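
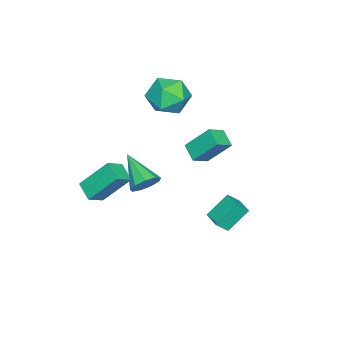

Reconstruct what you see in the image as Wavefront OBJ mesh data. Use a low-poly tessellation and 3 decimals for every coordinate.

v 1.38 -1.264 -0.775
v 1.834 -1.084 -0.116
v 0.38 -2.656 0.295
v 1.375 -0.762 -0.127
v 0.918 -0.675 -0.441
v 0.678 -0.864 -0.911
v 0.766 -1.24 -1.317
v 1.142 -1.627 -1.47
v 1.629 -1.845 -1.298
v 2 -1.791 -0.88
v 2.081 -1.491 -0.414
v -1.326 2.468 -2.806
v -0.873 2.011 -2.163
v -0.612 3.223 -2.774
v -0.158 2.766 -2.131
v -0.502 1.734 -3.909
v -0.048 1.277 -3.266
v 0.213 2.489 -3.877
v 0.666 2.032 -3.234
v -0.046 0.879 1.639
v 0.771 0.473 2.139
v -0.28 1.986 2.921
v 0.537 1.58 3.421
v 0.563 1.54 1.179
v 1.38 1.134 1.679
v 0.329 2.647 2.461
v 1.146 2.241 2.961
v -3.11 -1.321 3.71
v -2.208 -0.826 3.017
v -3.232 -2.874 2.443
v -2.33 -2.379 1.75
v -2.071 -2.824 2.878
v -1.996 -1.865 3.661
v -3.444 -1.835 1.799
v -3.369 -0.876 2.582
v -2.415 -1.144 1.835
v -1.566 -1.755 2.503
v -3.874 -1.945 2.957
v -3.025 -2.556 3.625
v 3.453 -3.72 0.024
v 2.986 -2.453 1.553
v 2.648 -3.369 -0.513
v 2.181 -2.102 1.016
v 4.079 -2.958 -0.416
v 3.612 -1.691 1.113
v 3.274 -2.607 -0.953
v 2.807 -1.34 0.576
f 2 1 4
f 2 4 3
f 4 1 5
f 4 5 3
f 5 1 6
f 5 6 3
f 6 1 7
f 6 7 3
f 7 1 8
f 7 8 3
f 8 1 9
f 8 9 3
f 9 1 10
f 9 10 3
f 10 1 11
f 10 11 3
f 11 1 2
f 11 2 3
f 13 15 12
f 16 13 12
f 12 15 14
f 14 16 12
f 13 19 15
f 17 13 16
f 17 19 13
f 15 19 14
f 18 16 14
f 14 19 18
f 18 17 16
f 19 17 18
f 21 23 20
f 24 21 20
f 20 23 22
f 22 24 20
f 21 27 23
f 25 21 24
f 25 27 21
f 23 27 22
f 26 24 22
f 22 27 26
f 26 25 24
f 27 25 26
f 28 39 33
f 28 33 29
f 28 29 35
f 28 35 38
f 28 38 39
f 29 33 37
f 33 39 32
f 39 38 30
f 38 35 34
f 35 29 36
f 31 37 32
f 31 32 30
f 31 30 34
f 31 34 36
f 31 36 37
f 32 37 33
f 30 32 39
f 34 30 38
f 36 34 35
f 37 36 29
f 41 43 40
f 44 41 40
f 40 43 42
f 42 44 40
f 41 47 43
f 45 41 44
f 45 47 41
f 43 47 42
f 46 44 42
f 42 47 46
f 46 45 44
f 47 45 46



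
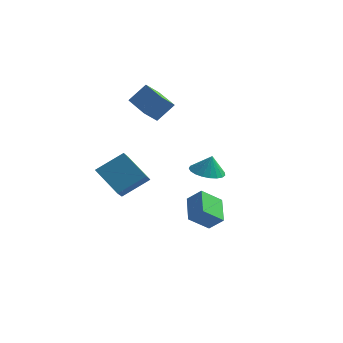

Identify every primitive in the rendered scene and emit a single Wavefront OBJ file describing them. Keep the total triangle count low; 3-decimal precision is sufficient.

v 3.694 -3.444 1.747
v 4.676 -3.616 1.528
v 3.966 -3.376 2.913
v 4.653 -3.192 1.508
v 4.466 -2.813 1.53
v 4.144 -2.542 1.589
v 3.745 -2.428 1.675
v 3.337 -2.489 1.774
v 2.991 -2.715 1.868
v 2.766 -3.068 1.941
v 2.702 -3.485 1.98
v 2.809 -3.895 1.979
v 3.07 -4.228 1.938
v 3.438 -4.424 1.863
v 3.851 -4.452 1.769
v 4.236 -4.305 1.671
v 4.528 -4.009 1.585
v 1.339 -0.755 -3.581
v 2.245 -0.732 -2.764
v 0.547 0.794 -2.746
v 1.453 0.817 -1.929
v 2.207 0.223 -4.571
v 3.113 0.246 -3.754
v 1.415 1.772 -3.736
v 2.321 1.795 -2.919
v -1.929 2.019 2.671
v -2.384 1.215 3.482
v -3.548 3.28 3.014
v -4.003 2.475 3.825
v -1.137 2.725 3.815
v -1.592 1.92 4.626
v -2.756 3.985 4.158
v -3.211 3.181 4.969
v -3.93 -1.453 -0.613
v -3.557 -2.718 0.219
v -2.674 -0.335 0.524
v -2.3 -1.601 1.355
v -2.3 -1.879 -1.995
v -1.926 -3.145 -1.164
v -1.043 -0.762 -0.859
v -0.67 -2.027 -0.027
f 2 1 4
f 2 4 3
f 4 1 5
f 4 5 3
f 5 1 6
f 5 6 3
f 6 1 7
f 6 7 3
f 7 1 8
f 7 8 3
f 8 1 9
f 8 9 3
f 9 1 10
f 9 10 3
f 10 1 11
f 10 11 3
f 11 1 12
f 11 12 3
f 12 1 13
f 12 13 3
f 13 1 14
f 13 14 3
f 14 1 15
f 14 15 3
f 15 1 16
f 15 16 3
f 16 1 17
f 16 17 3
f 17 1 2
f 17 2 3
f 19 21 18
f 22 19 18
f 18 21 20
f 20 22 18
f 19 25 21
f 23 19 22
f 23 25 19
f 21 25 20
f 24 22 20
f 20 25 24
f 24 23 22
f 25 23 24
f 27 29 26
f 30 27 26
f 26 29 28
f 28 30 26
f 27 33 29
f 31 27 30
f 31 33 27
f 29 33 28
f 32 30 28
f 28 33 32
f 32 31 30
f 33 31 32
f 35 37 34
f 38 35 34
f 34 37 36
f 36 38 34
f 35 41 37
f 39 35 38
f 39 41 35
f 37 41 36
f 40 38 36
f 36 41 40
f 40 39 38
f 41 39 40



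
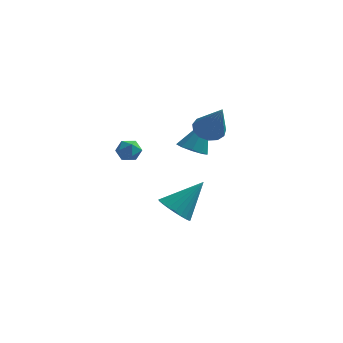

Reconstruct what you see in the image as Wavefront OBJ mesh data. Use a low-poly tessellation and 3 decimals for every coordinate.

v -0.673 2.475 0.166
v -0.084 1.92 0.205
v -0.007 3.305 1.954
v 0.095 2.367 -0.069
v -0.085 2.864 -0.233
v -0.54 3.18 -0.21
v -1.057 3.165 -0.011
v -1.394 2.828 0.271
v -1.393 2.325 0.504
v -1.055 1.892 0.579
v -0.538 1.732 0.461
v 0.458 0.665 2.614
v 1.179 0.569 2.258
v 1.222 -0.245 4.406
v 1.189 0.978 2.461
v 0.968 1.287 2.713
v 0.584 1.399 2.934
v 0.161 1.278 3.053
v -0.169 0.963 3.033
v -0.299 0.553 2.88
v -0.189 0.179 2.643
v 0.126 -0.041 2.397
v 0.547 -0.036 2.22
v 0.939 0.191 2.168
v -2.935 -3.73 3.191
v -2.532 -3.502 2.746
v -2.128 -3.978 3.794
v -1.725 -3.75 3.349
v -2.102 -3.348 3.678
v -2.6 -3.194 3.305
v -2.06 -4.286 3.235
v -2.558 -4.132 2.862
v -1.992 -3.846 2.774
v -2.017 -3.266 3.047
v -2.643 -4.214 3.493
v -2.668 -3.634 3.766
v -1.023 -0.075 -2.582
v -0.247 -0.183 -3.137
v 0.183 0.855 -1.078
v -0.37 0.154 -3.247
v -0.592 0.455 -3.256
v -0.879 0.676 -3.162
v -1.189 0.783 -2.98
v -1.473 0.759 -2.737
v -1.689 0.608 -2.47
v -1.803 0.353 -2.221
v -1.798 0.033 -2.026
v -1.676 -0.304 -1.916
v -1.454 -0.606 -1.908
v -1.167 -0.826 -2.002
v -0.857 -0.933 -2.184
v -0.573 -0.909 -2.427
v -0.357 -0.758 -2.693
v -0.243 -0.503 -2.943
f 2 1 4
f 2 4 3
f 4 1 5
f 4 5 3
f 5 1 6
f 5 6 3
f 6 1 7
f 6 7 3
f 7 1 8
f 7 8 3
f 8 1 9
f 8 9 3
f 9 1 10
f 9 10 3
f 10 1 11
f 10 11 3
f 11 1 2
f 11 2 3
f 13 12 15
f 13 15 14
f 15 12 16
f 15 16 14
f 16 12 17
f 16 17 14
f 17 12 18
f 17 18 14
f 18 12 19
f 18 19 14
f 19 12 20
f 19 20 14
f 20 12 21
f 20 21 14
f 21 12 22
f 21 22 14
f 22 12 23
f 22 23 14
f 23 12 24
f 23 24 14
f 24 12 13
f 24 13 14
f 25 36 30
f 25 30 26
f 25 26 32
f 25 32 35
f 25 35 36
f 26 30 34
f 30 36 29
f 36 35 27
f 35 32 31
f 32 26 33
f 28 34 29
f 28 29 27
f 28 27 31
f 28 31 33
f 28 33 34
f 29 34 30
f 27 29 36
f 31 27 35
f 33 31 32
f 34 33 26
f 38 37 40
f 38 40 39
f 40 37 41
f 40 41 39
f 41 37 42
f 41 42 39
f 42 37 43
f 42 43 39
f 43 37 44
f 43 44 39
f 44 37 45
f 44 45 39
f 45 37 46
f 45 46 39
f 46 37 47
f 46 47 39
f 47 37 48
f 47 48 39
f 48 37 49
f 48 49 39
f 49 37 50
f 49 50 39
f 50 37 51
f 50 51 39
f 51 37 52
f 51 52 39
f 52 37 53
f 52 53 39
f 53 37 54
f 53 54 39
f 54 37 38
f 54 38 39



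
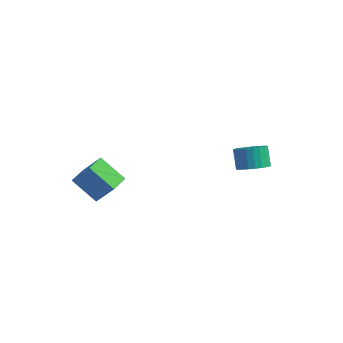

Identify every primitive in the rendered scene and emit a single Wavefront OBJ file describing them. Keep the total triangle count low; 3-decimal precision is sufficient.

v -5.314 -3.066 0.951
v -4.144 -3.053 2.585
v -5.264 -1.858 0.905
v -4.094 -1.845 2.54
v -3.706 -3.175 -0.2
v -2.536 -3.162 1.435
v -3.656 -1.967 -0.245
v -2.486 -1.954 1.389
v 3.306 2.685 0.991
v 3.72 2.032 1.626
v 3.187 2.721 2.683
v 2.774 3.375 2.049
v 4.003 2.298 1.595
v 3.47 2.987 2.652
v 4.181 2.623 1.473
v 3.648 3.312 2.53
v 4.225 2.958 1.277
v 3.692 3.647 2.334
v 4.13 3.251 1.038
v 3.597 3.94 2.095
v 3.909 3.458 0.791
v 3.376 4.147 1.849
v 3.597 3.547 0.576
v 3.064 4.237 1.633
v 3.24 3.506 0.423
v 2.707 4.195 1.48
v 2.893 3.339 0.357
v 2.36 4.028 1.414
v 2.61 3.073 0.388
v 2.077 3.762 1.445
v 2.432 2.748 0.51
v 1.899 3.437 1.567
v 2.388 2.413 0.706
v 1.855 3.102 1.763
v 2.483 2.12 0.945
v 1.95 2.809 2.002
v 2.704 1.913 1.191
v 2.171 2.602 2.249
v 3.016 1.823 1.407
v 2.483 2.513 2.464
v 3.373 1.865 1.56
v 2.84 2.554 2.617
f 2 4 1
f 5 2 1
f 1 4 3
f 3 5 1
f 2 8 4
f 6 2 5
f 6 8 2
f 4 8 3
f 7 5 3
f 3 8 7
f 7 6 5
f 8 6 7
f 10 9 13
f 10 13 11
f 11 13 14
f 11 14 12
f 13 9 15
f 13 15 14
f 14 15 16
f 14 16 12
f 15 9 17
f 15 17 16
f 16 17 18
f 16 18 12
f 17 9 19
f 17 19 18
f 18 19 20
f 18 20 12
f 19 9 21
f 19 21 20
f 20 21 22
f 20 22 12
f 21 9 23
f 21 23 22
f 22 23 24
f 22 24 12
f 23 9 25
f 23 25 24
f 24 25 26
f 24 26 12
f 25 9 27
f 25 27 26
f 26 27 28
f 26 28 12
f 27 9 29
f 27 29 28
f 28 29 30
f 28 30 12
f 29 9 31
f 29 31 30
f 30 31 32
f 30 32 12
f 31 9 33
f 31 33 32
f 32 33 34
f 32 34 12
f 33 9 35
f 33 35 34
f 34 35 36
f 34 36 12
f 35 9 37
f 35 37 36
f 36 37 38
f 36 38 12
f 37 9 39
f 37 39 38
f 38 39 40
f 38 40 12
f 39 9 41
f 39 41 40
f 40 41 42
f 40 42 12
f 41 9 10
f 41 10 42
f 42 10 11
f 42 11 12



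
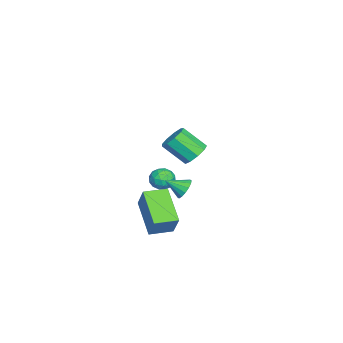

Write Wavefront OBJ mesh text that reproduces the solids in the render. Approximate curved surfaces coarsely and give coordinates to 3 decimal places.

v -4.014 0.247 -3.779
v -3.346 0.477 -3.888
v -3.614 -0.577 -3.072
v -2.946 -0.347 -3.181
v -3.408 0.056 -2.812
v -3.655 0.565 -3.249
v -3.305 -0.665 -3.711
v -3.552 -0.156 -4.148
v -2.908 -0.087 -3.846
v -2.971 0.359 -3.291
v -3.989 -0.459 -3.669
v -4.052 -0.013 -3.114
v -3.715 0.434 -3.896
v -3.245 -0.534 -3.064
v -3.516 -0.297 -2.848
v -3.124 -0.162 -2.912
v -3.896 0.486 -3.52
v -3.504 0.622 -3.584
v -3.54 0.374 -2.952
v -3.456 -0.722 -3.376
v -3.064 -0.586 -3.44
v -3.836 0.062 -4.048
v -3.444 0.197 -4.112
v -3.42 -0.474 -4.008
v -3.065 0.238 -3.935
v -2.83 -0.246 -3.519
v -3.041 -0.433 -3.831
v -3.186 -0.134 -4.087
v -3.102 0.5 -3.609
v -2.867 0.016 -3.193
v -3.138 0.253 -2.976
v -3.284 0.552 -3.233
v -2.845 0.169 -3.584
v -4.093 -0.116 -3.767
v -3.858 -0.6 -3.351
v -3.676 -0.652 -3.727
v -3.822 -0.353 -3.984
v -4.13 0.146 -3.441
v -3.895 -0.338 -3.025
v -3.774 0.034 -2.873
v -3.919 0.333 -3.129
v -4.115 -0.269 -3.376
v 1.544 2.134 -0.926
v 1.999 1.965 -1.312
v 1.676 1.226 -0.374
v 2.145 2.129 -1.078
v 2.13 2.294 -0.803
v 1.958 2.416 -0.561
v 1.675 2.462 -0.417
v 1.357 2.421 -0.409
v 1.089 2.302 -0.54
v 0.943 2.138 -0.774
v 0.958 1.973 -1.049
v 1.13 1.851 -1.291
v 1.413 1.805 -1.435
v 1.731 1.846 -1.443
v 1.711 2.685 1.576
v 2.34 2.914 1.866
v 2.279 1.804 2.874
v 1.649 1.575 2.584
v 1.956 3.14 2.092
v 1.895 2.03 3.1
v 1.457 3.153 2.076
v 1.396 2.043 3.084
v 1.077 2.947 1.826
v 1.015 1.837 2.834
v 0.993 2.618 1.459
v 0.932 1.509 2.467
v 1.245 2.321 1.147
v 1.184 1.211 2.155
v 1.715 2.194 1.036
v 1.654 1.084 2.044
v 2.183 2.296 1.177
v 2.122 1.187 2.185
v 2.43 2.581 1.505
v 2.368 1.471 2.513
v -0.942 -0.708 -3.777
v -0.259 -0.283 -2.512
v -1.572 0.371 -3.801
v -0.889 0.797 -2.535
v 0.629 0.183 -4.925
v 1.312 0.609 -3.659
v -0.001 1.263 -4.948
v 0.682 1.688 -3.683
f 1 38 17
f 38 12 41
f 17 41 6
f 38 41 17
f 1 17 13
f 17 6 18
f 13 18 2
f 17 18 13
f 1 13 22
f 13 2 23
f 22 23 8
f 13 23 22
f 1 22 34
f 22 8 37
f 34 37 11
f 22 37 34
f 1 34 38
f 34 11 42
f 38 42 12
f 34 42 38
f 2 18 29
f 18 6 32
f 29 32 10
f 18 32 29
f 6 41 19
f 41 12 40
f 19 40 5
f 41 40 19
f 12 42 39
f 42 11 35
f 39 35 3
f 42 35 39
f 11 37 36
f 37 8 24
f 36 24 7
f 37 24 36
f 8 23 28
f 23 2 25
f 28 25 9
f 23 25 28
f 4 30 16
f 30 10 31
f 16 31 5
f 30 31 16
f 4 16 14
f 16 5 15
f 14 15 3
f 16 15 14
f 4 14 21
f 14 3 20
f 21 20 7
f 14 20 21
f 4 21 26
f 21 7 27
f 26 27 9
f 21 27 26
f 4 26 30
f 26 9 33
f 30 33 10
f 26 33 30
f 5 31 19
f 31 10 32
f 19 32 6
f 31 32 19
f 3 15 39
f 15 5 40
f 39 40 12
f 15 40 39
f 7 20 36
f 20 3 35
f 36 35 11
f 20 35 36
f 9 27 28
f 27 7 24
f 28 24 8
f 27 24 28
f 10 33 29
f 33 9 25
f 29 25 2
f 33 25 29
f 44 43 46
f 44 46 45
f 46 43 47
f 46 47 45
f 47 43 48
f 47 48 45
f 48 43 49
f 48 49 45
f 49 43 50
f 49 50 45
f 50 43 51
f 50 51 45
f 51 43 52
f 51 52 45
f 52 43 53
f 52 53 45
f 53 43 54
f 53 54 45
f 54 43 55
f 54 55 45
f 55 43 56
f 55 56 45
f 56 43 44
f 56 44 45
f 58 57 61
f 58 61 59
f 59 61 62
f 59 62 60
f 61 57 63
f 61 63 62
f 62 63 64
f 62 64 60
f 63 57 65
f 63 65 64
f 64 65 66
f 64 66 60
f 65 57 67
f 65 67 66
f 66 67 68
f 66 68 60
f 67 57 69
f 67 69 68
f 68 69 70
f 68 70 60
f 69 57 71
f 69 71 70
f 70 71 72
f 70 72 60
f 71 57 73
f 71 73 72
f 72 73 74
f 72 74 60
f 73 57 75
f 73 75 74
f 74 75 76
f 74 76 60
f 75 57 58
f 75 58 76
f 76 58 59
f 76 59 60
f 78 80 77
f 81 78 77
f 77 80 79
f 79 81 77
f 78 84 80
f 82 78 81
f 82 84 78
f 80 84 79
f 83 81 79
f 79 84 83
f 83 82 81
f 84 82 83



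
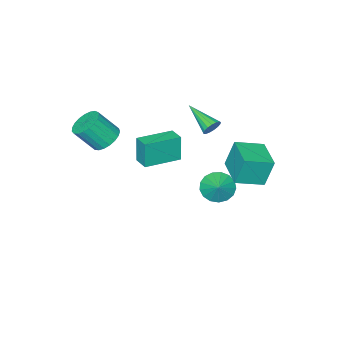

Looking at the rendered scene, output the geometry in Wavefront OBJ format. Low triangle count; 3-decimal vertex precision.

v -3.548 0.21 -4.357
v -2.704 -0.434 -4.493
v -2.892 0.91 -3.603
v -2.652 -0.084 -4.864
v -2.806 0.334 -5.118
v -3.13 0.722 -5.198
v -3.549 0.994 -5.085
v -3.969 1.085 -4.805
v -4.291 0.976 -4.423
v -4.444 0.692 -4.025
v -4.391 0.297 -3.703
v -4.145 -0.118 -3.531
v -3.762 -0.458 -3.548
v -3.33 -0.645 -3.751
v -2.948 -0.636 -4.091
v 1.446 1.601 2.272
v 1.281 1.433 3.916
v 1.724 2.564 2.399
v 1.558 2.396 4.042
v 3.522 0.984 2.418
v 3.356 0.816 4.061
v 3.799 1.947 2.544
v 3.634 1.779 4.188
v -1.362 1.841 2.97
v -1.119 2.072 3.492
v -1.418 -0.041 3.83
v -1.412 2.099 3.532
v -1.693 2.067 3.443
v -1.899 1.983 3.246
v -1.981 1.867 2.986
v -1.922 1.745 2.722
v -1.734 1.645 2.515
v -1.461 1.59 2.413
v -1.165 1.592 2.438
v -0.915 1.652 2.585
v -0.766 1.755 2.82
v -0.755 1.878 3.09
v -0.882 1.992 3.333
v -2.619 1.64 -0.888
v -3.059 1.947 0.915
v -4.133 2.508 -1.404
v -4.573 2.815 0.398
v -1.567 3.445 -0.938
v -2.007 3.752 0.864
v -3.081 4.313 -1.455
v -3.521 4.62 0.348
v 2.785 -2.275 1.99
v 3.518 -1.63 1.91
v 4.348 -2.399 3.309
v 3.615 -3.045 3.39
v 3.264 -1.439 2.166
v 4.095 -2.208 3.565
v 2.928 -1.392 2.391
v 3.758 -2.162 3.79
v 2.567 -1.499 2.547
v 3.397 -2.268 3.946
v 2.243 -1.739 2.606
v 3.074 -2.508 4.006
v 2.013 -2.073 2.56
v 2.844 -2.842 3.959
v 1.917 -2.441 2.414
v 2.747 -3.21 3.814
v 1.97 -2.781 2.196
v 2.801 -3.55 3.595
v 2.165 -3.033 1.942
v 2.996 -3.802 3.341
v 2.466 -3.154 1.696
v 3.297 -3.924 3.095
v 2.823 -3.124 1.501
v 3.654 -3.893 2.901
v 3.173 -2.946 1.391
v 4.004 -3.716 2.79
v 3.456 -2.653 1.384
v 4.286 -3.422 2.784
v 3.623 -2.295 1.482
v 4.453 -3.064 2.882
v 3.644 -1.933 1.668
v 4.475 -2.702 3.068
f 2 1 4
f 2 4 3
f 4 1 5
f 4 5 3
f 5 1 6
f 5 6 3
f 6 1 7
f 6 7 3
f 7 1 8
f 7 8 3
f 8 1 9
f 8 9 3
f 9 1 10
f 9 10 3
f 10 1 11
f 10 11 3
f 11 1 12
f 11 12 3
f 12 1 13
f 12 13 3
f 13 1 14
f 13 14 3
f 14 1 15
f 14 15 3
f 15 1 2
f 15 2 3
f 17 19 16
f 20 17 16
f 16 19 18
f 18 20 16
f 17 23 19
f 21 17 20
f 21 23 17
f 19 23 18
f 22 20 18
f 18 23 22
f 22 21 20
f 23 21 22
f 25 24 27
f 25 27 26
f 27 24 28
f 27 28 26
f 28 24 29
f 28 29 26
f 29 24 30
f 29 30 26
f 30 24 31
f 30 31 26
f 31 24 32
f 31 32 26
f 32 24 33
f 32 33 26
f 33 24 34
f 33 34 26
f 34 24 35
f 34 35 26
f 35 24 36
f 35 36 26
f 36 24 37
f 36 37 26
f 37 24 38
f 37 38 26
f 38 24 25
f 38 25 26
f 40 42 39
f 43 40 39
f 39 42 41
f 41 43 39
f 40 46 42
f 44 40 43
f 44 46 40
f 42 46 41
f 45 43 41
f 41 46 45
f 45 44 43
f 46 44 45
f 48 47 51
f 48 51 49
f 49 51 52
f 49 52 50
f 51 47 53
f 51 53 52
f 52 53 54
f 52 54 50
f 53 47 55
f 53 55 54
f 54 55 56
f 54 56 50
f 55 47 57
f 55 57 56
f 56 57 58
f 56 58 50
f 57 47 59
f 57 59 58
f 58 59 60
f 58 60 50
f 59 47 61
f 59 61 60
f 60 61 62
f 60 62 50
f 61 47 63
f 61 63 62
f 62 63 64
f 62 64 50
f 63 47 65
f 63 65 64
f 64 65 66
f 64 66 50
f 65 47 67
f 65 67 66
f 66 67 68
f 66 68 50
f 67 47 69
f 67 69 68
f 68 69 70
f 68 70 50
f 69 47 71
f 69 71 70
f 70 71 72
f 70 72 50
f 71 47 73
f 71 73 72
f 72 73 74
f 72 74 50
f 73 47 75
f 73 75 74
f 74 75 76
f 74 76 50
f 75 47 77
f 75 77 76
f 76 77 78
f 76 78 50
f 77 47 48
f 77 48 78
f 78 48 49
f 78 49 50



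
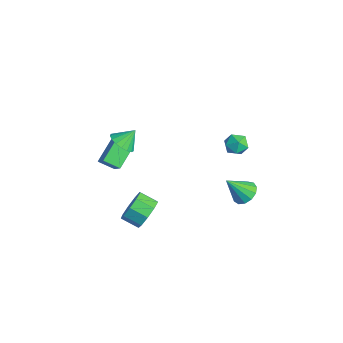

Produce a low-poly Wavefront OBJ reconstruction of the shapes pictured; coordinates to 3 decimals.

v -3.703 -2.473 -0.184
v -2.362 -2.613 1.183
v -3.105 -1.657 -0.687
v -1.764 -1.797 0.68
v -2.856 -3.683 -1.14
v -1.515 -3.823 0.227
v -2.258 -2.867 -1.643
v -0.917 -3.007 -0.276
v 2.797 2.643 4.064
v 3.445 2.892 4.46
v 3.515 1.768 3.44
v 4.163 2.017 3.836
v 3.583 1.629 4.224
v 3.139 2.17 4.61
v 3.821 2.49 3.29
v 3.377 3.031 3.676
v 4.078 2.798 3.981
v 3.93 2.266 4.559
v 3.03 2.394 3.341
v 2.882 1.862 3.919
v 2.951 3.212 -1.527
v 3.738 2.868 -1.661
v 2.709 2.108 -0.113
v 3.803 3.245 -1.355
v 3.597 3.612 -1.104
v 3.186 3.852 -0.987
v 2.7 3.889 -1.041
v 2.294 3.711 -1.25
v 2.096 3.374 -1.546
v 2.17 2.986 -1.837
v 2.491 2.67 -2.029
v 2.959 2.526 -2.061
v 3.424 2.6 -1.924
v 0.273 -1.757 -4.193
v 1.09 -2.13 -3.574
v 0.323 -2.937 -3.049
v -0.493 -2.563 -3.667
v 0.741 -1.571 -3.225
v -0.026 -2.378 -2.7
v 0.173 -1.099 -3.329
v -0.593 -1.906 -2.804
v -0.348 -0.935 -3.837
v -1.114 -1.741 -3.312
v -0.578 -1.155 -4.511
v -1.344 -1.961 -3.986
v -0.41 -1.657 -5.036
v -1.176 -2.463 -4.511
v 0.078 -2.205 -5.167
v -0.688 -3.012 -4.642
v 0.657 -2.544 -4.841
v -0.109 -3.35 -4.316
v 1.057 -2.514 -4.213
v 0.29 -3.321 -3.687
v -1.22 -2.76 1.797
v -0.41 -2.487 1.546
v -1.24 -1.9 2.663
v -0.675 -2.253 1.308
v -1.065 -2.136 1.182
v -1.49 -2.161 1.196
v -1.853 -2.323 1.349
v -2.071 -2.586 1.604
v -2.094 -2.888 1.903
v -1.917 -3.161 2.178
v -1.58 -3.342 2.366
v -1.16 -3.389 2.423
v -0.754 -3.293 2.337
v -0.455 -3.074 2.127
v -0.331 -2.783 1.842
f 2 4 1
f 5 2 1
f 1 4 3
f 3 5 1
f 2 8 4
f 6 2 5
f 6 8 2
f 4 8 3
f 7 5 3
f 3 8 7
f 7 6 5
f 8 6 7
f 9 20 14
f 9 14 10
f 9 10 16
f 9 16 19
f 9 19 20
f 10 14 18
f 14 20 13
f 20 19 11
f 19 16 15
f 16 10 17
f 12 18 13
f 12 13 11
f 12 11 15
f 12 15 17
f 12 17 18
f 13 18 14
f 11 13 20
f 15 11 19
f 17 15 16
f 18 17 10
f 22 21 24
f 22 24 23
f 24 21 25
f 24 25 23
f 25 21 26
f 25 26 23
f 26 21 27
f 26 27 23
f 27 21 28
f 27 28 23
f 28 21 29
f 28 29 23
f 29 21 30
f 29 30 23
f 30 21 31
f 30 31 23
f 31 21 32
f 31 32 23
f 32 21 33
f 32 33 23
f 33 21 22
f 33 22 23
f 35 34 38
f 35 38 36
f 36 38 39
f 36 39 37
f 38 34 40
f 38 40 39
f 39 40 41
f 39 41 37
f 40 34 42
f 40 42 41
f 41 42 43
f 41 43 37
f 42 34 44
f 42 44 43
f 43 44 45
f 43 45 37
f 44 34 46
f 44 46 45
f 45 46 47
f 45 47 37
f 46 34 48
f 46 48 47
f 47 48 49
f 47 49 37
f 48 34 50
f 48 50 49
f 49 50 51
f 49 51 37
f 50 34 52
f 50 52 51
f 51 52 53
f 51 53 37
f 52 34 35
f 52 35 53
f 53 35 36
f 53 36 37
f 55 54 57
f 55 57 56
f 57 54 58
f 57 58 56
f 58 54 59
f 58 59 56
f 59 54 60
f 59 60 56
f 60 54 61
f 60 61 56
f 61 54 62
f 61 62 56
f 62 54 63
f 62 63 56
f 63 54 64
f 63 64 56
f 64 54 65
f 64 65 56
f 65 54 66
f 65 66 56
f 66 54 67
f 66 67 56
f 67 54 68
f 67 68 56
f 68 54 55
f 68 55 56



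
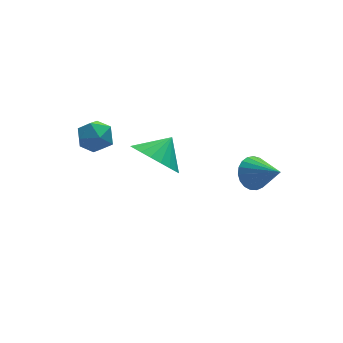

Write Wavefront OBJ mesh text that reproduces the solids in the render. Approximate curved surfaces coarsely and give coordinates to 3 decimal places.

v -0.521 -0.011 0.094
v -0.005 0.445 -0.764
v 0.341 0.391 0.826
v -0.28 0.784 -0.627
v -0.595 0.986 -0.365
v -0.899 1.016 -0.024
v -1.136 0.868 0.338
v -1.268 0.568 0.658
v -1.27 0.169 0.88
v -1.143 -0.262 0.966
v -0.909 -0.649 0.902
v -0.607 -0.926 0.698
v -0.291 -1.045 0.389
v -0.014 -0.984 0.03
v 0.175 -0.756 -0.318
v 0.243 -0.398 -0.595
v 0.179 0.027 -0.753
v -2.309 1.3 1.899
v -1.915 0.886 1.34
v -3.285 0.454 1.84
v -2.891 0.04 1.281
v -2.621 0.053 2.033
v -2.018 0.576 2.07
v -3.182 0.764 1.11
v -2.579 1.287 1.147
v -2.455 0.554 0.853
v -2.109 0.115 1.423
v -3.091 1.225 1.757
v -2.745 0.786 2.327
v 2.2 -3.063 1.024
v 2.887 -2.837 0.868
v 2.76 -4.177 1.876
v 2.823 -2.675 1.122
v 2.65 -2.581 1.358
v 2.4 -2.569 1.537
v 2.115 -2.644 1.627
v 1.845 -2.79 1.613
v 1.637 -2.984 1.497
v 1.525 -3.192 1.299
v 1.531 -3.377 1.053
v 1.652 -3.508 0.803
v 1.868 -3.562 0.59
v 2.141 -3.53 0.453
v 2.425 -3.417 0.414
v 2.67 -3.243 0.481
v 2.833 -3.038 0.641
f 2 1 4
f 2 4 3
f 4 1 5
f 4 5 3
f 5 1 6
f 5 6 3
f 6 1 7
f 6 7 3
f 7 1 8
f 7 8 3
f 8 1 9
f 8 9 3
f 9 1 10
f 9 10 3
f 10 1 11
f 10 11 3
f 11 1 12
f 11 12 3
f 12 1 13
f 12 13 3
f 13 1 14
f 13 14 3
f 14 1 15
f 14 15 3
f 15 1 16
f 15 16 3
f 16 1 17
f 16 17 3
f 17 1 2
f 17 2 3
f 18 29 23
f 18 23 19
f 18 19 25
f 18 25 28
f 18 28 29
f 19 23 27
f 23 29 22
f 29 28 20
f 28 25 24
f 25 19 26
f 21 27 22
f 21 22 20
f 21 20 24
f 21 24 26
f 21 26 27
f 22 27 23
f 20 22 29
f 24 20 28
f 26 24 25
f 27 26 19
f 31 30 33
f 31 33 32
f 33 30 34
f 33 34 32
f 34 30 35
f 34 35 32
f 35 30 36
f 35 36 32
f 36 30 37
f 36 37 32
f 37 30 38
f 37 38 32
f 38 30 39
f 38 39 32
f 39 30 40
f 39 40 32
f 40 30 41
f 40 41 32
f 41 30 42
f 41 42 32
f 42 30 43
f 42 43 32
f 43 30 44
f 43 44 32
f 44 30 45
f 44 45 32
f 45 30 46
f 45 46 32
f 46 30 31
f 46 31 32



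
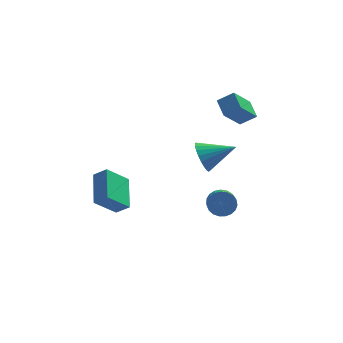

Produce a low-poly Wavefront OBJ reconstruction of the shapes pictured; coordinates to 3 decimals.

v -3.227 0.175 -3.098
v -2.565 -0.055 -2.564
v -3.276 1.961 -2.269
v -2.615 1.732 -1.735
v -2.165 0.708 -4.185
v -1.504 0.479 -3.651
v -2.215 2.495 -3.356
v -1.553 2.265 -2.822
v 2.851 -1.226 -2.146
v 3.523 -1.119 -1.942
v 3.48 -2.948 -0.85
v 2.809 -3.054 -1.054
v 3.371 -0.987 -1.726
v 3.329 -2.815 -0.634
v 3.13 -0.896 -1.582
v 3.087 -2.724 -0.491
v 2.84 -0.862 -1.537
v 2.797 -2.69 -0.445
v 2.553 -0.89 -1.596
v 2.51 -2.719 -0.504
v 2.316 -0.977 -1.751
v 2.274 -2.806 -0.659
v 2.173 -1.107 -1.974
v 2.13 -2.935 -0.882
v 2.147 -1.257 -2.226
v 2.104 -3.086 -1.135
v 2.242 -1.402 -2.465
v 2.199 -3.231 -1.373
v 2.443 -1.517 -2.649
v 2.4 -3.345 -1.557
v 2.715 -1.581 -2.745
v 2.672 -3.409 -1.654
v 3.01 -1.583 -2.738
v 2.967 -3.412 -1.647
v 3.278 -1.524 -2.629
v 3.235 -3.353 -1.537
v 3.472 -1.414 -2.436
v 3.429 -3.242 -1.344
v 3.558 -1.27 -2.193
v 3.516 -3.099 -1.101
v 3.942 3.316 0.45
v 3.092 2.433 1.628
v 3.644 4.264 0.945
v 2.794 3.381 2.124
v 4.766 3.279 1.016
v 3.916 2.396 2.195
v 4.468 4.227 1.512
v 3.618 3.344 2.69
v 1.942 -1.237 0.999
v 2.242 -0.818 0.262
v 3.518 -1.203 1.661
v 2.151 -0.545 0.464
v 2.029 -0.378 0.747
v 1.893 -0.342 1.069
v 1.764 -0.442 1.38
v 1.663 -0.663 1.633
v 1.604 -0.972 1.79
v 1.596 -1.321 1.826
v 1.642 -1.657 1.736
v 1.732 -1.93 1.534
v 1.855 -2.097 1.251
v 1.991 -2.133 0.929
v 2.119 -2.033 0.618
v 2.221 -1.812 0.365
v 2.28 -1.503 0.208
v 2.287 -1.154 0.172
f 2 4 1
f 5 2 1
f 1 4 3
f 3 5 1
f 2 8 4
f 6 2 5
f 6 8 2
f 4 8 3
f 7 5 3
f 3 8 7
f 7 6 5
f 8 6 7
f 10 9 13
f 10 13 11
f 11 13 14
f 11 14 12
f 13 9 15
f 13 15 14
f 14 15 16
f 14 16 12
f 15 9 17
f 15 17 16
f 16 17 18
f 16 18 12
f 17 9 19
f 17 19 18
f 18 19 20
f 18 20 12
f 19 9 21
f 19 21 20
f 20 21 22
f 20 22 12
f 21 9 23
f 21 23 22
f 22 23 24
f 22 24 12
f 23 9 25
f 23 25 24
f 24 25 26
f 24 26 12
f 25 9 27
f 25 27 26
f 26 27 28
f 26 28 12
f 27 9 29
f 27 29 28
f 28 29 30
f 28 30 12
f 29 9 31
f 29 31 30
f 30 31 32
f 30 32 12
f 31 9 33
f 31 33 32
f 32 33 34
f 32 34 12
f 33 9 35
f 33 35 34
f 34 35 36
f 34 36 12
f 35 9 37
f 35 37 36
f 36 37 38
f 36 38 12
f 37 9 39
f 37 39 38
f 38 39 40
f 38 40 12
f 39 9 10
f 39 10 40
f 40 10 11
f 40 11 12
f 42 44 41
f 45 42 41
f 41 44 43
f 43 45 41
f 42 48 44
f 46 42 45
f 46 48 42
f 44 48 43
f 47 45 43
f 43 48 47
f 47 46 45
f 48 46 47
f 50 49 52
f 50 52 51
f 52 49 53
f 52 53 51
f 53 49 54
f 53 54 51
f 54 49 55
f 54 55 51
f 55 49 56
f 55 56 51
f 56 49 57
f 56 57 51
f 57 49 58
f 57 58 51
f 58 49 59
f 58 59 51
f 59 49 60
f 59 60 51
f 60 49 61
f 60 61 51
f 61 49 62
f 61 62 51
f 62 49 63
f 62 63 51
f 63 49 64
f 63 64 51
f 64 49 65
f 64 65 51
f 65 49 66
f 65 66 51
f 66 49 50
f 66 50 51



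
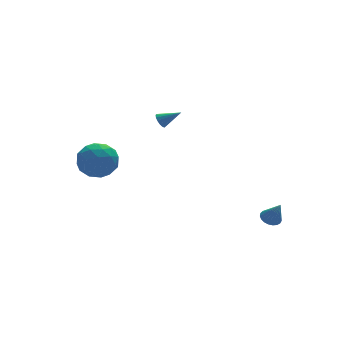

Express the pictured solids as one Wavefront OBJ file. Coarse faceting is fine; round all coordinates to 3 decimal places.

v -0.303 2.775 1.562
v 0.021 3.09 1.327
v 0.683 2.265 2.238
v -0.058 3.222 1.541
v -0.203 3.234 1.762
v -0.374 3.123 1.929
v -0.527 2.919 1.998
v -0.62 2.676 1.95
v -0.628 2.46 1.798
v -0.549 2.328 1.584
v -0.404 2.317 1.363
v -0.232 2.428 1.196
v -0.08 2.632 1.127
v 0.013 2.874 1.175
v -4.254 4.772 -1.363
v -3 4.75 -1.5
v -4.26 2.75 -1.08
v -3.006 2.728 -1.217
v -3.519 3.266 -0.198
v -3.516 4.515 -0.373
v -3.744 2.985 -2.207
v -3.741 4.234 -2.382
v -2.685 3.645 -2.022
v -2.546 3.819 -0.78
v -4.714 3.681 -1.8
v -4.575 3.855 -0.558
v -3.627 4.938 -1.456
v -3.633 2.562 -1.124
v -3.935 2.878 -0.524
v -3.198 2.864 -0.605
v -3.93 4.801 -0.794
v -3.193 4.787 -0.874
v -3.498 3.915 -0.109
v -4.067 2.713 -1.706
v -3.33 2.699 -1.786
v -4.062 4.636 -1.975
v -3.325 4.622 -2.056
v -3.762 3.585 -2.471
v -2.704 4.276 -1.844
v -2.708 3.087 -1.677
v -3.142 3.238 -2.259
v -3.14 3.973 -2.362
v -2.623 4.378 -1.114
v -2.626 3.189 -0.947
v -2.928 3.506 -0.348
v -2.926 4.24 -0.451
v -2.437 3.729 -1.421
v -4.634 4.311 -1.633
v -4.637 3.122 -1.466
v -4.334 3.26 -2.129
v -4.332 3.994 -2.232
v -4.552 4.413 -0.903
v -4.556 3.224 -0.736
v -4.12 3.527 -0.218
v -4.118 4.262 -0.321
v -4.823 3.771 -1.159
v 3.58 -2.971 -3.855
v 4.055 -2.585 -3.759
v 3.82 -3.589 -2.565
v 3.857 -2.453 -3.659
v 3.612 -2.411 -3.592
v 3.36 -2.465 -3.572
v 3.147 -2.607 -3.6
v 3.009 -2.813 -3.672
v 2.969 -3.045 -3.776
v 3.035 -3.265 -3.894
v 3.195 -3.434 -4.005
v 3.422 -3.523 -4.089
v 3.675 -3.517 -4.134
v 3.913 -3.416 -4.13
v 4.092 -3.239 -4.078
v 4.184 -3.015 -3.988
v 4.17 -2.784 -3.875
f 2 1 4
f 2 4 3
f 4 1 5
f 4 5 3
f 5 1 6
f 5 6 3
f 6 1 7
f 6 7 3
f 7 1 8
f 7 8 3
f 8 1 9
f 8 9 3
f 9 1 10
f 9 10 3
f 10 1 11
f 10 11 3
f 11 1 12
f 11 12 3
f 12 1 13
f 12 13 3
f 13 1 14
f 13 14 3
f 14 1 2
f 14 2 3
f 15 52 31
f 52 26 55
f 31 55 20
f 52 55 31
f 15 31 27
f 31 20 32
f 27 32 16
f 31 32 27
f 15 27 36
f 27 16 37
f 36 37 22
f 27 37 36
f 15 36 48
f 36 22 51
f 48 51 25
f 36 51 48
f 15 48 52
f 48 25 56
f 52 56 26
f 48 56 52
f 16 32 43
f 32 20 46
f 43 46 24
f 32 46 43
f 20 55 33
f 55 26 54
f 33 54 19
f 55 54 33
f 26 56 53
f 56 25 49
f 53 49 17
f 56 49 53
f 25 51 50
f 51 22 38
f 50 38 21
f 51 38 50
f 22 37 42
f 37 16 39
f 42 39 23
f 37 39 42
f 18 44 30
f 44 24 45
f 30 45 19
f 44 45 30
f 18 30 28
f 30 19 29
f 28 29 17
f 30 29 28
f 18 28 35
f 28 17 34
f 35 34 21
f 28 34 35
f 18 35 40
f 35 21 41
f 40 41 23
f 35 41 40
f 18 40 44
f 40 23 47
f 44 47 24
f 40 47 44
f 19 45 33
f 45 24 46
f 33 46 20
f 45 46 33
f 17 29 53
f 29 19 54
f 53 54 26
f 29 54 53
f 21 34 50
f 34 17 49
f 50 49 25
f 34 49 50
f 23 41 42
f 41 21 38
f 42 38 22
f 41 38 42
f 24 47 43
f 47 23 39
f 43 39 16
f 47 39 43
f 58 57 60
f 58 60 59
f 60 57 61
f 60 61 59
f 61 57 62
f 61 62 59
f 62 57 63
f 62 63 59
f 63 57 64
f 63 64 59
f 64 57 65
f 64 65 59
f 65 57 66
f 65 66 59
f 66 57 67
f 66 67 59
f 67 57 68
f 67 68 59
f 68 57 69
f 68 69 59
f 69 57 70
f 69 70 59
f 70 57 71
f 70 71 59
f 71 57 72
f 71 72 59
f 72 57 73
f 72 73 59
f 73 57 58
f 73 58 59



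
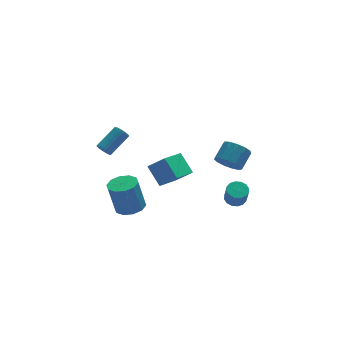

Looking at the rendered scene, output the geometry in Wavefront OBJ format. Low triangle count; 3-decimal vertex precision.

v 3.543 0.054 -1.159
v 4.118 -0.683 -1.059
v 4.972 0.089 -0.28
v 4.397 0.826 -0.381
v 4.28 -0.425 -1.492
v 5.134 0.347 -0.713
v 4.208 -0.015 -1.82
v 5.062 0.757 -1.041
v 3.925 0.417 -1.938
v 4.779 1.189 -1.159
v 3.521 0.733 -1.809
v 4.374 1.506 -1.03
v 3.123 0.834 -1.473
v 3.977 1.607 -0.694
v 2.859 0.687 -1.038
v 3.713 1.46 -0.259
v 2.812 0.339 -0.642
v 3.666 1.112 0.137
v 2.997 -0.099 -0.41
v 3.851 0.673 0.369
v 3.356 -0.489 -0.416
v 4.209 0.283 0.363
v 3.774 -0.707 -0.658
v 4.627 0.066 0.121
v -2.338 1.193 -4.709
v -1.38 1.427 -4.54
v -1.805 1.642 -2.423
v -2.762 1.407 -2.591
v -1.688 1.951 -4.655
v -2.112 2.165 -2.538
v -2.244 2.185 -4.79
v -2.668 2.399 -2.673
v -2.835 2.04 -4.894
v -3.26 2.255 -2.777
v -3.237 1.572 -4.927
v -3.661 1.786 -2.81
v -3.295 0.958 -4.877
v -3.72 1.173 -2.76
v -2.988 0.435 -4.762
v -3.412 0.649 -2.645
v -2.432 0.201 -4.627
v -2.856 0.415 -2.51
v -1.84 0.345 -4.523
v -2.265 0.56 -2.406
v -1.439 0.814 -4.49
v -1.863 1.028 -2.373
v -4.58 -1.351 2.902
v -4.235 -1.541 2.547
v -2.935 -0.86 3.444
v -3.28 -0.669 3.798
v -4.282 -1.343 2.463
v -2.982 -0.661 3.36
v -4.38 -1.146 2.456
v -3.08 -0.464 3.353
v -4.512 -0.984 2.525
v -3.213 -0.302 3.422
v -4.657 -0.886 2.659
v -3.357 -0.204 3.556
v -4.788 -0.868 2.836
v -3.488 -0.186 3.733
v -4.883 -0.934 3.023
v -3.583 -0.252 3.92
v -4.926 -1.071 3.19
v -3.626 -0.39 4.087
v -4.908 -1.258 3.307
v -3.609 -0.576 4.204
v -4.834 -1.46 3.353
v -3.535 -0.778 4.25
v -4.717 -1.643 3.322
v -3.417 -0.962 4.219
v -4.575 -1.776 3.218
v -3.275 -1.094 4.115
v -4.434 -1.836 3.059
v -3.134 -1.154 3.956
v -4.319 -1.811 2.873
v -3.019 -1.129 3.77
v -4.248 -1.707 2.692
v -2.949 -1.025 3.589
v -1.549 -2.518 -0.123
v -0.66 -3.063 0.797
v -1.967 -1.428 0.927
v -1.078 -1.973 1.847
v -0.222 -1.407 -0.747
v 0.667 -1.952 0.173
v -0.64 -0.317 0.303
v 0.249 -0.862 1.223
v 3.313 -2.088 -2.696
v 3.879 -2.456 -2.838
v 3.854 -2.94 -1.686
v 3.287 -2.572 -1.544
v 4 -2.147 -2.706
v 3.975 -2.631 -1.553
v 3.937 -1.823 -2.571
v 3.912 -2.306 -1.419
v 3.707 -1.569 -2.47
v 3.681 -2.052 -1.317
v 3.371 -1.455 -2.429
v 3.345 -1.938 -1.277
v 3.019 -1.51 -2.46
v 2.994 -1.994 -1.308
v 2.746 -1.72 -2.554
v 2.721 -2.204 -1.402
v 2.625 -2.029 -2.687
v 2.6 -2.513 -1.534
v 2.688 -2.354 -2.821
v 2.663 -2.837 -1.669
v 2.919 -2.608 -2.923
v 2.893 -3.091 -1.77
v 3.255 -2.722 -2.963
v 3.229 -3.205 -1.811
v 3.606 -2.666 -2.932
v 3.581 -3.15 -1.78
f 2 1 5
f 2 5 3
f 3 5 6
f 3 6 4
f 5 1 7
f 5 7 6
f 6 7 8
f 6 8 4
f 7 1 9
f 7 9 8
f 8 9 10
f 8 10 4
f 9 1 11
f 9 11 10
f 10 11 12
f 10 12 4
f 11 1 13
f 11 13 12
f 12 13 14
f 12 14 4
f 13 1 15
f 13 15 14
f 14 15 16
f 14 16 4
f 15 1 17
f 15 17 16
f 16 17 18
f 16 18 4
f 17 1 19
f 17 19 18
f 18 19 20
f 18 20 4
f 19 1 21
f 19 21 20
f 20 21 22
f 20 22 4
f 21 1 23
f 21 23 22
f 22 23 24
f 22 24 4
f 23 1 2
f 23 2 24
f 24 2 3
f 24 3 4
f 26 25 29
f 26 29 27
f 27 29 30
f 27 30 28
f 29 25 31
f 29 31 30
f 30 31 32
f 30 32 28
f 31 25 33
f 31 33 32
f 32 33 34
f 32 34 28
f 33 25 35
f 33 35 34
f 34 35 36
f 34 36 28
f 35 25 37
f 35 37 36
f 36 37 38
f 36 38 28
f 37 25 39
f 37 39 38
f 38 39 40
f 38 40 28
f 39 25 41
f 39 41 40
f 40 41 42
f 40 42 28
f 41 25 43
f 41 43 42
f 42 43 44
f 42 44 28
f 43 25 45
f 43 45 44
f 44 45 46
f 44 46 28
f 45 25 26
f 45 26 46
f 46 26 27
f 46 27 28
f 48 47 51
f 48 51 49
f 49 51 52
f 49 52 50
f 51 47 53
f 51 53 52
f 52 53 54
f 52 54 50
f 53 47 55
f 53 55 54
f 54 55 56
f 54 56 50
f 55 47 57
f 55 57 56
f 56 57 58
f 56 58 50
f 57 47 59
f 57 59 58
f 58 59 60
f 58 60 50
f 59 47 61
f 59 61 60
f 60 61 62
f 60 62 50
f 61 47 63
f 61 63 62
f 62 63 64
f 62 64 50
f 63 47 65
f 63 65 64
f 64 65 66
f 64 66 50
f 65 47 67
f 65 67 66
f 66 67 68
f 66 68 50
f 67 47 69
f 67 69 68
f 68 69 70
f 68 70 50
f 69 47 71
f 69 71 70
f 70 71 72
f 70 72 50
f 71 47 73
f 71 73 72
f 72 73 74
f 72 74 50
f 73 47 75
f 73 75 74
f 74 75 76
f 74 76 50
f 75 47 77
f 75 77 76
f 76 77 78
f 76 78 50
f 77 47 48
f 77 48 78
f 78 48 49
f 78 49 50
f 80 82 79
f 83 80 79
f 79 82 81
f 81 83 79
f 80 86 82
f 84 80 83
f 84 86 80
f 82 86 81
f 85 83 81
f 81 86 85
f 85 84 83
f 86 84 85
f 88 87 91
f 88 91 89
f 89 91 92
f 89 92 90
f 91 87 93
f 91 93 92
f 92 93 94
f 92 94 90
f 93 87 95
f 93 95 94
f 94 95 96
f 94 96 90
f 95 87 97
f 95 97 96
f 96 97 98
f 96 98 90
f 97 87 99
f 97 99 98
f 98 99 100
f 98 100 90
f 99 87 101
f 99 101 100
f 100 101 102
f 100 102 90
f 101 87 103
f 101 103 102
f 102 103 104
f 102 104 90
f 103 87 105
f 103 105 104
f 104 105 106
f 104 106 90
f 105 87 107
f 105 107 106
f 106 107 108
f 106 108 90
f 107 87 109
f 107 109 108
f 108 109 110
f 108 110 90
f 109 87 111
f 109 111 110
f 110 111 112
f 110 112 90
f 111 87 88
f 111 88 112
f 112 88 89
f 112 89 90



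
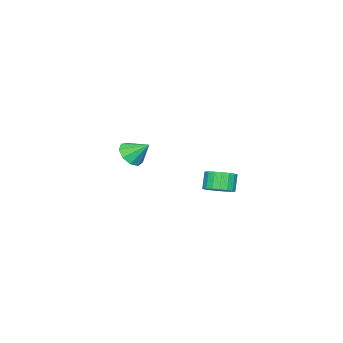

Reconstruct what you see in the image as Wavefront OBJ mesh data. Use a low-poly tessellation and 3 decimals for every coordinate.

v 1.57 -4.136 -3.903
v 2.436 -4.054 -3.766
v 1.33 -3.124 -2.997
v 2.263 -3.692 -4.215
v 1.767 -3.538 -4.519
v 1.178 -3.664 -4.534
v 0.773 -4.011 -4.255
v 0.741 -4.416 -3.811
v 1.097 -4.69 -3.41
v 1.675 -4.705 -3.24
v 2.203 -4.454 -3.381
v 4.012 3.053 -3.353
v 4.582 2.48 -3.166
v 4.058 2.254 -2.261
v 3.488 2.827 -2.447
v 4.719 2.786 -3.01
v 4.195 2.559 -2.105
v 4.716 3.144 -2.923
v 4.192 2.918 -2.017
v 4.573 3.485 -2.92
v 4.049 3.259 -2.015
v 4.319 3.74 -3.003
v 3.796 3.514 -2.098
v 4.005 3.859 -3.155
v 3.481 3.633 -2.25
v 3.691 3.819 -3.347
v 3.168 3.593 -2.442
v 3.442 3.626 -3.539
v 2.918 3.4 -2.634
v 3.305 3.321 -3.695
v 2.781 3.094 -2.79
v 3.308 2.962 -3.783
v 2.784 2.736 -2.877
v 3.451 2.621 -3.785
v 2.927 2.395 -2.88
v 3.704 2.366 -3.702
v 3.181 2.14 -2.797
v 4.019 2.247 -3.55
v 3.495 2.021 -2.645
v 4.332 2.287 -3.358
v 3.809 2.061 -2.453
f 2 1 4
f 2 4 3
f 4 1 5
f 4 5 3
f 5 1 6
f 5 6 3
f 6 1 7
f 6 7 3
f 7 1 8
f 7 8 3
f 8 1 9
f 8 9 3
f 9 1 10
f 9 10 3
f 10 1 11
f 10 11 3
f 11 1 2
f 11 2 3
f 13 12 16
f 13 16 14
f 14 16 17
f 14 17 15
f 16 12 18
f 16 18 17
f 17 18 19
f 17 19 15
f 18 12 20
f 18 20 19
f 19 20 21
f 19 21 15
f 20 12 22
f 20 22 21
f 21 22 23
f 21 23 15
f 22 12 24
f 22 24 23
f 23 24 25
f 23 25 15
f 24 12 26
f 24 26 25
f 25 26 27
f 25 27 15
f 26 12 28
f 26 28 27
f 27 28 29
f 27 29 15
f 28 12 30
f 28 30 29
f 29 30 31
f 29 31 15
f 30 12 32
f 30 32 31
f 31 32 33
f 31 33 15
f 32 12 34
f 32 34 33
f 33 34 35
f 33 35 15
f 34 12 36
f 34 36 35
f 35 36 37
f 35 37 15
f 36 12 38
f 36 38 37
f 37 38 39
f 37 39 15
f 38 12 40
f 38 40 39
f 39 40 41
f 39 41 15
f 40 12 13
f 40 13 41
f 41 13 14
f 41 14 15



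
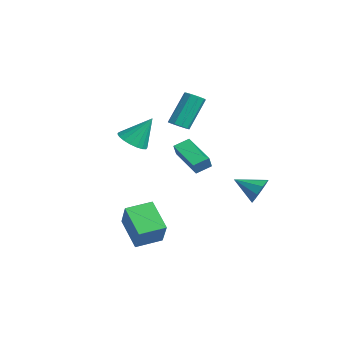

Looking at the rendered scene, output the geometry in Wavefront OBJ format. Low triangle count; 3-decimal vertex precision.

v -2.452 -1.909 -0.144
v -1.536 -2.046 -0.221
v -2.168 -0.891 1.424
v -1.595 -1.698 -0.436
v -1.824 -1.391 -0.594
v -2.178 -1.187 -0.662
v -2.585 -1.126 -0.628
v -2.967 -1.22 -0.497
v -3.247 -1.45 -0.297
v -3.369 -1.771 -0.066
v -3.31 -2.12 0.149
v -3.08 -2.426 0.306
v -2.727 -2.63 0.375
v -2.319 -2.692 0.34
v -1.938 -2.598 0.21
v -1.658 -2.367 0.01
v -2.281 0.629 0.604
v -1.926 0.244 0.937
v -2.385 1.386 2.748
v -2.739 1.771 2.416
v -1.693 0.567 0.792
v -2.152 1.71 2.603
v -1.735 0.919 0.559
v -2.193 2.062 2.37
v -2.032 1.136 0.348
v -2.491 2.278 2.159
v -2.446 1.114 0.256
v -2.904 2.257 2.067
v -2.782 0.866 0.328
v -3.241 2.009 2.139
v -2.884 0.507 0.529
v -3.342 1.649 2.34
v -2.703 0.204 0.765
v -3.162 1.347 2.576
v -2.325 0.101 0.926
v -2.784 1.243 2.737
v 4 -4.348 -4.434
v 2.495 -4.468 -3.314
v 4.038 -2.913 -4.229
v 2.533 -3.033 -3.109
v 5.107 -4.587 -2.971
v 3.602 -4.707 -1.851
v 5.145 -3.152 -2.766
v 3.64 -3.272 -1.646
v 3.982 2.407 -1.833
v 4.563 2.266 -1.229
v 3.078 1.373 -1.207
v 4.198 2.686 -1.06
v 3.733 2.976 -1.253
v 3.384 3 -1.717
v 3.315 2.746 -2.236
v 3.558 2.334 -2.566
v 4 1.956 -2.553
v 4.433 1.789 -2.203
v 4.655 1.912 -1.68
v -0.034 0.659 -1.979
v -1.884 0.331 -1.264
v -0.052 1.557 -1.614
v -1.902 1.23 -0.9
v 0.322 0.35 -1.2
v -1.528 0.023 -0.486
v 0.304 1.249 -0.836
v -1.546 0.921 -0.121
f 2 1 4
f 2 4 3
f 4 1 5
f 4 5 3
f 5 1 6
f 5 6 3
f 6 1 7
f 6 7 3
f 7 1 8
f 7 8 3
f 8 1 9
f 8 9 3
f 9 1 10
f 9 10 3
f 10 1 11
f 10 11 3
f 11 1 12
f 11 12 3
f 12 1 13
f 12 13 3
f 13 1 14
f 13 14 3
f 14 1 15
f 14 15 3
f 15 1 16
f 15 16 3
f 16 1 2
f 16 2 3
f 18 17 21
f 18 21 19
f 19 21 22
f 19 22 20
f 21 17 23
f 21 23 22
f 22 23 24
f 22 24 20
f 23 17 25
f 23 25 24
f 24 25 26
f 24 26 20
f 25 17 27
f 25 27 26
f 26 27 28
f 26 28 20
f 27 17 29
f 27 29 28
f 28 29 30
f 28 30 20
f 29 17 31
f 29 31 30
f 30 31 32
f 30 32 20
f 31 17 33
f 31 33 32
f 32 33 34
f 32 34 20
f 33 17 35
f 33 35 34
f 34 35 36
f 34 36 20
f 35 17 18
f 35 18 36
f 36 18 19
f 36 19 20
f 38 40 37
f 41 38 37
f 37 40 39
f 39 41 37
f 38 44 40
f 42 38 41
f 42 44 38
f 40 44 39
f 43 41 39
f 39 44 43
f 43 42 41
f 44 42 43
f 46 45 48
f 46 48 47
f 48 45 49
f 48 49 47
f 49 45 50
f 49 50 47
f 50 45 51
f 50 51 47
f 51 45 52
f 51 52 47
f 52 45 53
f 52 53 47
f 53 45 54
f 53 54 47
f 54 45 55
f 54 55 47
f 55 45 46
f 55 46 47
f 57 59 56
f 60 57 56
f 56 59 58
f 58 60 56
f 57 63 59
f 61 57 60
f 61 63 57
f 59 63 58
f 62 60 58
f 58 63 62
f 62 61 60
f 63 61 62



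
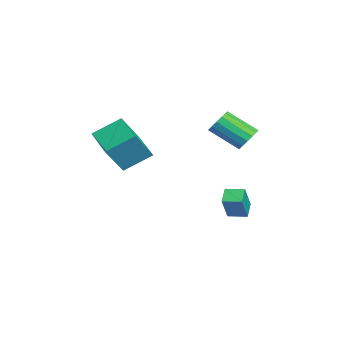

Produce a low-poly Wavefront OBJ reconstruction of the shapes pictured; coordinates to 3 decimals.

v -1.094 2.262 -2.472
v -1.932 2.49 -1.957
v -0.771 3.258 -2.387
v -1.609 3.485 -1.872
v -0.331 1.895 -1.068
v -1.169 2.122 -0.553
v -0.008 2.89 -0.983
v -0.846 3.118 -0.468
v -1.724 -3.712 1.942
v -1.961 -2.211 2.887
v 0.057 -3.067 1.363
v -0.18 -1.565 2.308
v -0.86 -4.615 3.592
v -1.097 -3.113 4.537
v 0.921 -3.969 3.013
v 0.684 -2.468 3.958
v -2.067 3.391 2.55
v -1.303 3.26 2.749
v -1.869 1.718 3.908
v -2.633 1.849 3.71
v -1.444 3.525 3.034
v -2.01 1.984 4.193
v -1.751 3.755 3.189
v -2.318 2.214 4.348
v -2.144 3.887 3.173
v -2.71 2.346 4.332
v -2.515 3.886 2.99
v -3.081 2.345 4.149
v -2.767 3.752 2.69
v -3.333 2.211 3.849
v -2.831 3.522 2.352
v -3.397 1.98 3.511
v -2.69 3.256 2.067
v -3.256 1.715 3.226
v -2.382 3.026 1.912
v -2.949 1.485 3.071
v -1.99 2.894 1.928
v -2.556 1.353 3.087
v -1.619 2.895 2.111
v -2.185 1.354 3.27
v -1.367 3.029 2.411
v -1.933 1.488 3.57
f 2 4 1
f 5 2 1
f 1 4 3
f 3 5 1
f 2 8 4
f 6 2 5
f 6 8 2
f 4 8 3
f 7 5 3
f 3 8 7
f 7 6 5
f 8 6 7
f 10 12 9
f 13 10 9
f 9 12 11
f 11 13 9
f 10 16 12
f 14 10 13
f 14 16 10
f 12 16 11
f 15 13 11
f 11 16 15
f 15 14 13
f 16 14 15
f 18 17 21
f 18 21 19
f 19 21 22
f 19 22 20
f 21 17 23
f 21 23 22
f 22 23 24
f 22 24 20
f 23 17 25
f 23 25 24
f 24 25 26
f 24 26 20
f 25 17 27
f 25 27 26
f 26 27 28
f 26 28 20
f 27 17 29
f 27 29 28
f 28 29 30
f 28 30 20
f 29 17 31
f 29 31 30
f 30 31 32
f 30 32 20
f 31 17 33
f 31 33 32
f 32 33 34
f 32 34 20
f 33 17 35
f 33 35 34
f 34 35 36
f 34 36 20
f 35 17 37
f 35 37 36
f 36 37 38
f 36 38 20
f 37 17 39
f 37 39 38
f 38 39 40
f 38 40 20
f 39 17 41
f 39 41 40
f 40 41 42
f 40 42 20
f 41 17 18
f 41 18 42
f 42 18 19
f 42 19 20



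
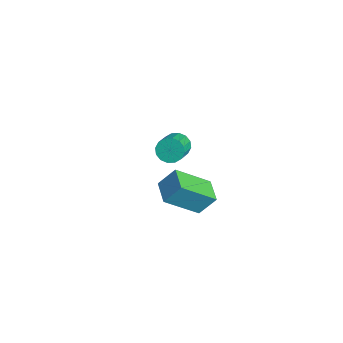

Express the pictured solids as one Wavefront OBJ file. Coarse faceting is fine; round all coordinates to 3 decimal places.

v -3.476 -1.704 -0.529
v -3.18 -1.945 -1.139
v -2.127 -2.718 -0.322
v -2.424 -2.476 0.289
v -3.002 -1.626 -1.065
v -1.95 -2.398 -0.248
v -2.952 -1.327 -0.847
v -1.9 -2.1 -0.03
v -3.042 -1.129 -0.545
v -1.99 -1.902 0.272
v -3.248 -1.086 -0.237
v -2.196 -1.858 0.58
v -3.516 -1.208 -0.008
v -2.464 -1.98 0.809
v -3.773 -1.462 0.082
v -2.72 -2.235 0.899
v -3.95 -1.782 0.008
v -2.898 -2.554 0.825
v -4 -2.08 -0.21
v -2.948 -2.853 0.607
v -3.91 -2.278 -0.512
v -2.858 -3.051 0.305
v -3.704 -2.322 -0.82
v -2.652 -3.094 -0.003
v -3.436 -2.2 -1.049
v -2.384 -2.972 -0.232
v 2.301 -3.245 1.565
v 2.129 -4.869 2.902
v 2.514 -2.496 2.504
v 2.343 -4.12 3.84
v 3.517 -3.46 1.46
v 3.346 -5.084 2.796
v 3.731 -2.711 2.398
v 3.559 -4.335 3.735
f 2 1 5
f 2 5 3
f 3 5 6
f 3 6 4
f 5 1 7
f 5 7 6
f 6 7 8
f 6 8 4
f 7 1 9
f 7 9 8
f 8 9 10
f 8 10 4
f 9 1 11
f 9 11 10
f 10 11 12
f 10 12 4
f 11 1 13
f 11 13 12
f 12 13 14
f 12 14 4
f 13 1 15
f 13 15 14
f 14 15 16
f 14 16 4
f 15 1 17
f 15 17 16
f 16 17 18
f 16 18 4
f 17 1 19
f 17 19 18
f 18 19 20
f 18 20 4
f 19 1 21
f 19 21 20
f 20 21 22
f 20 22 4
f 21 1 23
f 21 23 22
f 22 23 24
f 22 24 4
f 23 1 25
f 23 25 24
f 24 25 26
f 24 26 4
f 25 1 2
f 25 2 26
f 26 2 3
f 26 3 4
f 28 30 27
f 31 28 27
f 27 30 29
f 29 31 27
f 28 34 30
f 32 28 31
f 32 34 28
f 30 34 29
f 33 31 29
f 29 34 33
f 33 32 31
f 34 32 33



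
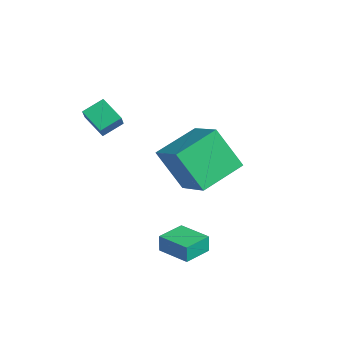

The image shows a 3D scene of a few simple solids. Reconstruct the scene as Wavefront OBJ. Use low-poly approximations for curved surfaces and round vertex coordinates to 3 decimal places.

v 1.194 -1.419 1.831
v 0.889 0.647 2.459
v -0.549 -1.39 0.891
v -0.853 0.676 1.518
v 2.193 -0.716 0.002
v 1.889 1.35 0.629
v 0.451 -0.687 -0.939
v 0.146 1.379 -0.311
v -2.179 -3.787 2.923
v -2.142 -2.836 3.389
v -1.159 -3.509 2.275
v -1.123 -2.558 2.74
v -1.497 -4.242 3.8
v -1.461 -3.291 4.265
v -0.478 -3.964 3.151
v -0.441 -3.013 3.617
v 3.194 -3.341 -2.008
v 3.135 -3.318 -1.2
v 2.814 -2.099 -2.071
v 2.755 -2.076 -1.264
v 4.605 -2.904 -1.916
v 4.546 -2.881 -1.109
v 4.225 -1.662 -1.98
v 4.166 -1.639 -1.172
f 2 4 1
f 5 2 1
f 1 4 3
f 3 5 1
f 2 8 4
f 6 2 5
f 6 8 2
f 4 8 3
f 7 5 3
f 3 8 7
f 7 6 5
f 8 6 7
f 10 12 9
f 13 10 9
f 9 12 11
f 11 13 9
f 10 16 12
f 14 10 13
f 14 16 10
f 12 16 11
f 15 13 11
f 11 16 15
f 15 14 13
f 16 14 15
f 18 20 17
f 21 18 17
f 17 20 19
f 19 21 17
f 18 24 20
f 22 18 21
f 22 24 18
f 20 24 19
f 23 21 19
f 19 24 23
f 23 22 21
f 24 22 23



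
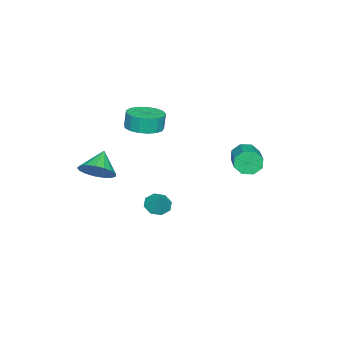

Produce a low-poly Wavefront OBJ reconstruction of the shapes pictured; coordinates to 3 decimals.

v 0.881 -3.28 0.379
v 1.517 -3.567 1.109
v -0.221 -3.38 1.301
v 1.506 -3.085 1.148
v 1.352 -2.648 1.011
v 1.089 -2.356 0.729
v 0.779 -2.275 0.367
v 0.493 -2.425 0.007
v 0.295 -2.771 -0.267
v 0.231 -3.233 -0.393
v 0.317 -3.706 -0.342
v 0.531 -4.082 -0.126
v 0.826 -4.274 0.206
v 1.133 -4.238 0.577
v 1.383 -3.983 0.903
v -0.853 -0.73 -2.359
v -0.43 -0.346 -2.829
v -0.267 -0.25 -1.441
v -0.897 -0.063 -2.678
v -1.339 -0.171 -2.34
v -1.496 -0.606 -2.013
v -1.276 -1.113 -1.889
v -0.809 -1.396 -2.04
v -0.368 -1.288 -2.378
v -0.211 -0.853 -2.705
v -2.785 -2.327 1.955
v -2.109 -3.093 2.082
v -2.239 -3.04 3.093
v -2.915 -2.273 2.965
v -1.83 -2.687 2.097
v -1.96 -2.633 3.107
v -1.771 -2.198 2.079
v -1.901 -2.144 3.089
v -1.943 -1.738 2.032
v -2.073 -1.685 3.042
v -2.309 -1.414 1.968
v -2.439 -1.36 2.978
v -2.783 -1.298 1.901
v -2.913 -1.245 2.911
v -3.258 -1.418 1.846
v -3.388 -1.365 2.856
v -3.625 -1.747 1.816
v -3.755 -1.693 2.827
v -3.799 -2.208 1.818
v -3.929 -2.154 2.828
v -3.741 -2.696 1.851
v -3.871 -2.643 2.862
v -3.464 -3.1 1.908
v -3.594 -3.047 2.919
v -3.031 -3.327 1.976
v -3.161 -3.273 2.986
v -2.542 -3.324 2.039
v -2.672 -3.271 3.049
v -4.351 2.643 0.159
v -4.03 2.414 -0.514
v -2.188 3.288 0.068
v -2.509 3.517 0.741
v -4.276 2.957 -0.551
v -2.434 3.831 0.031
v -4.566 3.316 -0.172
v -2.724 4.19 0.41
v -4.73 3.281 0.401
v -2.888 4.154 0.983
v -4.672 2.872 0.832
v -2.83 3.746 1.414
v -4.426 2.329 0.869
v -2.584 3.203 1.451
v -4.136 1.97 0.49
v -2.294 2.844 1.072
v -3.972 2.006 -0.083
v -2.13 2.879 0.499
f 2 1 4
f 2 4 3
f 4 1 5
f 4 5 3
f 5 1 6
f 5 6 3
f 6 1 7
f 6 7 3
f 7 1 8
f 7 8 3
f 8 1 9
f 8 9 3
f 9 1 10
f 9 10 3
f 10 1 11
f 10 11 3
f 11 1 12
f 11 12 3
f 12 1 13
f 12 13 3
f 13 1 14
f 13 14 3
f 14 1 15
f 14 15 3
f 15 1 2
f 15 2 3
f 17 16 19
f 17 19 18
f 19 16 20
f 19 20 18
f 20 16 21
f 20 21 18
f 21 16 22
f 21 22 18
f 22 16 23
f 22 23 18
f 23 16 24
f 23 24 18
f 24 16 25
f 24 25 18
f 25 16 17
f 25 17 18
f 27 26 30
f 27 30 28
f 28 30 31
f 28 31 29
f 30 26 32
f 30 32 31
f 31 32 33
f 31 33 29
f 32 26 34
f 32 34 33
f 33 34 35
f 33 35 29
f 34 26 36
f 34 36 35
f 35 36 37
f 35 37 29
f 36 26 38
f 36 38 37
f 37 38 39
f 37 39 29
f 38 26 40
f 38 40 39
f 39 40 41
f 39 41 29
f 40 26 42
f 40 42 41
f 41 42 43
f 41 43 29
f 42 26 44
f 42 44 43
f 43 44 45
f 43 45 29
f 44 26 46
f 44 46 45
f 45 46 47
f 45 47 29
f 46 26 48
f 46 48 47
f 47 48 49
f 47 49 29
f 48 26 50
f 48 50 49
f 49 50 51
f 49 51 29
f 50 26 52
f 50 52 51
f 51 52 53
f 51 53 29
f 52 26 27
f 52 27 53
f 53 27 28
f 53 28 29
f 55 54 58
f 55 58 56
f 56 58 59
f 56 59 57
f 58 54 60
f 58 60 59
f 59 60 61
f 59 61 57
f 60 54 62
f 60 62 61
f 61 62 63
f 61 63 57
f 62 54 64
f 62 64 63
f 63 64 65
f 63 65 57
f 64 54 66
f 64 66 65
f 65 66 67
f 65 67 57
f 66 54 68
f 66 68 67
f 67 68 69
f 67 69 57
f 68 54 70
f 68 70 69
f 69 70 71
f 69 71 57
f 70 54 55
f 70 55 71
f 71 55 56
f 71 56 57



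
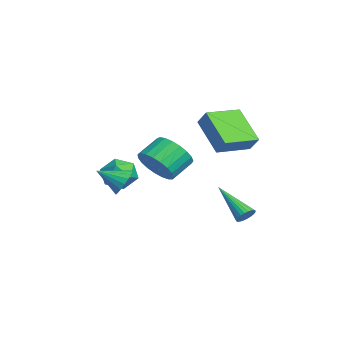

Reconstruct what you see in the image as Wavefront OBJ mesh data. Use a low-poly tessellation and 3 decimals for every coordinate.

v -3.697 -0.322 -1.53
v -3.332 -0.787 -0.65
v -3.938 0.137 0.09
v -4.303 0.602 -0.79
v -3.01 -0.502 -0.743
v -3.616 0.422 -0.003
v -2.806 -0.185 -0.972
v -3.412 0.739 -0.232
v -2.757 0.109 -1.298
v -3.363 1.033 -0.557
v -2.87 0.327 -1.663
v -3.476 1.251 -0.923
v -3.126 0.434 -2.006
v -3.732 1.358 -1.266
v -3.481 0.409 -2.266
v -4.087 1.333 -1.526
v -3.873 0.259 -2.399
v -4.479 1.183 -1.659
v -4.235 0.008 -2.382
v -4.841 0.932 -1.642
v -4.504 -0.3 -2.217
v -5.11 0.624 -1.477
v -4.633 -0.612 -1.934
v -5.239 0.312 -1.194
v -4.601 -0.874 -1.581
v -5.207 0.05 -0.841
v -4.412 -1.04 -1.219
v -5.018 -0.116 -0.479
v -4.1 -1.082 -0.911
v -4.706 -0.158 -0.171
v -3.718 -0.993 -0.71
v -4.324 -0.069 0.031
v -2.428 3.547 -4.23
v -2.212 3.77 -3.813
v -3.812 2.493 -2.95
v -2.357 3.904 -3.859
v -2.512 3.984 -3.962
v -2.655 3.997 -4.105
v -2.763 3.942 -4.268
v -2.821 3.827 -4.424
v -2.818 3.669 -4.552
v -2.756 3.492 -4.63
v -2.644 3.324 -4.647
v -2.499 3.19 -4.601
v -2.343 3.11 -4.499
v -2.2 3.096 -4.355
v -2.092 3.151 -4.193
v -2.035 3.267 -4.036
v -2.038 3.425 -3.909
v -2.1 3.601 -3.83
v 0.347 -2.017 -0.96
v 0.889 -2.336 -1.349
v 0.133 -3.163 -0.32
v 1.048 -2.218 -1.086
v 1.067 -2.06 -0.797
v 0.944 -1.894 -0.541
v 0.703 -1.752 -0.368
v 0.391 -1.663 -0.312
v 0.07 -1.644 -0.384
v -0.196 -1.698 -0.571
v -0.354 -1.816 -0.834
v -0.374 -1.974 -1.123
v -0.251 -2.14 -1.379
v -0.009 -2.282 -1.553
v 0.303 -2.371 -1.608
v 0.624 -2.39 -1.536
v 0.295 1.863 0.614
v -1.136 1.232 1.924
v -0.486 3.402 0.501
v -1.917 2.772 1.811
v 0.797 2.168 1.309
v -0.634 1.538 2.619
v 0.016 3.708 1.196
v -1.415 3.077 2.506
v -3.932 -1.487 -1.588
v -3.137 -1.338 -1.116
v -3.263 -2.602 -2.364
v -2.468 -2.453 -1.892
v -3.212 -2.812 -1.453
v -3.626 -2.123 -0.974
v -2.774 -1.817 -2.506
v -3.188 -1.128 -2.027
v -2.422 -1.542 -1.684
v -2.693 -2.157 -1.033
v -3.707 -1.783 -2.447
v -3.978 -2.398 -1.796
f 2 1 5
f 2 5 3
f 3 5 6
f 3 6 4
f 5 1 7
f 5 7 6
f 6 7 8
f 6 8 4
f 7 1 9
f 7 9 8
f 8 9 10
f 8 10 4
f 9 1 11
f 9 11 10
f 10 11 12
f 10 12 4
f 11 1 13
f 11 13 12
f 12 13 14
f 12 14 4
f 13 1 15
f 13 15 14
f 14 15 16
f 14 16 4
f 15 1 17
f 15 17 16
f 16 17 18
f 16 18 4
f 17 1 19
f 17 19 18
f 18 19 20
f 18 20 4
f 19 1 21
f 19 21 20
f 20 21 22
f 20 22 4
f 21 1 23
f 21 23 22
f 22 23 24
f 22 24 4
f 23 1 25
f 23 25 24
f 24 25 26
f 24 26 4
f 25 1 27
f 25 27 26
f 26 27 28
f 26 28 4
f 27 1 29
f 27 29 28
f 28 29 30
f 28 30 4
f 29 1 31
f 29 31 30
f 30 31 32
f 30 32 4
f 31 1 2
f 31 2 32
f 32 2 3
f 32 3 4
f 34 33 36
f 34 36 35
f 36 33 37
f 36 37 35
f 37 33 38
f 37 38 35
f 38 33 39
f 38 39 35
f 39 33 40
f 39 40 35
f 40 33 41
f 40 41 35
f 41 33 42
f 41 42 35
f 42 33 43
f 42 43 35
f 43 33 44
f 43 44 35
f 44 33 45
f 44 45 35
f 45 33 46
f 45 46 35
f 46 33 47
f 46 47 35
f 47 33 48
f 47 48 35
f 48 33 49
f 48 49 35
f 49 33 50
f 49 50 35
f 50 33 34
f 50 34 35
f 52 51 54
f 52 54 53
f 54 51 55
f 54 55 53
f 55 51 56
f 55 56 53
f 56 51 57
f 56 57 53
f 57 51 58
f 57 58 53
f 58 51 59
f 58 59 53
f 59 51 60
f 59 60 53
f 60 51 61
f 60 61 53
f 61 51 62
f 61 62 53
f 62 51 63
f 62 63 53
f 63 51 64
f 63 64 53
f 64 51 65
f 64 65 53
f 65 51 66
f 65 66 53
f 66 51 52
f 66 52 53
f 68 70 67
f 71 68 67
f 67 70 69
f 69 71 67
f 68 74 70
f 72 68 71
f 72 74 68
f 70 74 69
f 73 71 69
f 69 74 73
f 73 72 71
f 74 72 73
f 75 86 80
f 75 80 76
f 75 76 82
f 75 82 85
f 75 85 86
f 76 80 84
f 80 86 79
f 86 85 77
f 85 82 81
f 82 76 83
f 78 84 79
f 78 79 77
f 78 77 81
f 78 81 83
f 78 83 84
f 79 84 80
f 77 79 86
f 81 77 85
f 83 81 82
f 84 83 76



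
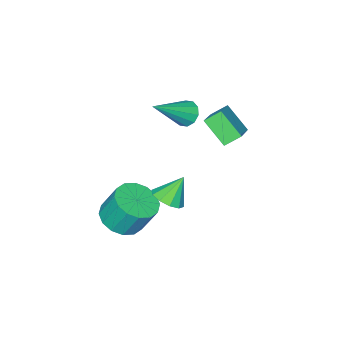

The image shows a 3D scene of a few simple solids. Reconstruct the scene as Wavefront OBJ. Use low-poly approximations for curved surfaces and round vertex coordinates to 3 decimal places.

v -2.104 -3.465 1.375
v -1.739 -3.072 0.991
v -0.436 -3.775 2.645
v -1.914 -2.841 1.277
v -2.162 -2.848 1.601
v -2.388 -3.091 1.838
v -2.505 -3.477 1.898
v -2.47 -3.859 1.759
v -2.294 -4.09 1.472
v -2.046 -4.083 1.148
v -1.82 -3.84 0.911
v -1.703 -3.454 0.851
v 2.455 -0.108 0.959
v 3.065 0.056 1.325
v 1.785 0.108 1.981
v 2.907 0.436 1.14
v 2.575 0.608 0.887
v 2.198 0.507 0.661
v 1.919 0.171 0.549
v 1.844 -0.272 0.594
v 2.003 -0.652 0.778
v 2.334 -0.824 1.031
v 2.711 -0.723 1.257
v 2.99 -0.387 1.369
v 2.134 -3.025 -2.39
v 2.881 -3.555 -1.989
v 2.614 -2.905 -0.63
v 1.866 -2.375 -1.03
v 3.101 -3.117 -2.155
v 2.834 -2.467 -0.796
v 3.062 -2.655 -2.384
v 2.795 -2.005 -1.025
v 2.775 -2.291 -2.614
v 2.507 -1.641 -1.255
v 2.315 -2.124 -2.785
v 2.048 -1.474 -1.425
v 1.807 -2.199 -2.849
v 1.54 -1.549 -1.49
v 1.386 -2.495 -2.79
v 1.119 -1.845 -1.431
v 1.166 -2.933 -2.624
v 0.899 -2.283 -1.265
v 1.205 -3.395 -2.395
v 0.938 -2.745 -1.036
v 1.493 -3.759 -2.165
v 1.225 -3.109 -0.806
v 1.952 -3.926 -1.995
v 1.685 -3.276 -0.635
v 2.46 -3.851 -1.93
v 2.193 -3.201 -0.571
v -2.195 -1.291 3.106
v -1.05 -0.597 3.825
v -2.242 -0.234 2.159
v -1.097 0.46 2.878
v -1.643 -1.7 2.622
v -0.498 -1.006 3.341
v -1.69 -0.643 1.675
v -0.545 0.051 2.394
f 2 1 4
f 2 4 3
f 4 1 5
f 4 5 3
f 5 1 6
f 5 6 3
f 6 1 7
f 6 7 3
f 7 1 8
f 7 8 3
f 8 1 9
f 8 9 3
f 9 1 10
f 9 10 3
f 10 1 11
f 10 11 3
f 11 1 12
f 11 12 3
f 12 1 2
f 12 2 3
f 14 13 16
f 14 16 15
f 16 13 17
f 16 17 15
f 17 13 18
f 17 18 15
f 18 13 19
f 18 19 15
f 19 13 20
f 19 20 15
f 20 13 21
f 20 21 15
f 21 13 22
f 21 22 15
f 22 13 23
f 22 23 15
f 23 13 24
f 23 24 15
f 24 13 14
f 24 14 15
f 26 25 29
f 26 29 27
f 27 29 30
f 27 30 28
f 29 25 31
f 29 31 30
f 30 31 32
f 30 32 28
f 31 25 33
f 31 33 32
f 32 33 34
f 32 34 28
f 33 25 35
f 33 35 34
f 34 35 36
f 34 36 28
f 35 25 37
f 35 37 36
f 36 37 38
f 36 38 28
f 37 25 39
f 37 39 38
f 38 39 40
f 38 40 28
f 39 25 41
f 39 41 40
f 40 41 42
f 40 42 28
f 41 25 43
f 41 43 42
f 42 43 44
f 42 44 28
f 43 25 45
f 43 45 44
f 44 45 46
f 44 46 28
f 45 25 47
f 45 47 46
f 46 47 48
f 46 48 28
f 47 25 49
f 47 49 48
f 48 49 50
f 48 50 28
f 49 25 26
f 49 26 50
f 50 26 27
f 50 27 28
f 52 54 51
f 55 52 51
f 51 54 53
f 53 55 51
f 52 58 54
f 56 52 55
f 56 58 52
f 54 58 53
f 57 55 53
f 53 58 57
f 57 56 55
f 58 56 57



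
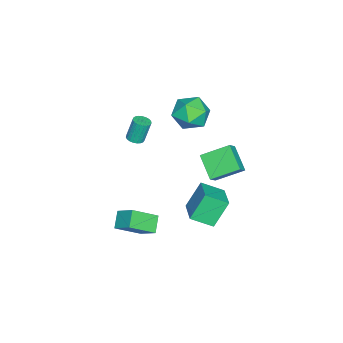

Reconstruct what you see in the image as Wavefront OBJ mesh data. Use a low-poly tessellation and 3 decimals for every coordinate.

v -3.608 1.773 -0.71
v -4.259 3.385 0.174
v -4.341 1.871 -1.427
v -4.992 3.483 -0.543
v -2.488 2.777 -1.717
v -3.139 4.389 -0.833
v -3.221 2.875 -2.434
v -3.872 4.487 -1.55
v -2.271 -1.772 0.989
v -1.749 -1.921 1.129
v -2.048 -1.577 2.61
v -2.569 -1.428 2.471
v -1.724 -1.694 1.081
v -2.022 -1.35 2.563
v -1.793 -1.481 1.018
v -2.092 -1.137 2.5
v -1.945 -1.318 0.95
v -2.243 -0.975 2.431
v -2.153 -1.234 0.888
v -2.452 -0.89 2.37
v -2.381 -1.242 0.844
v -2.68 -0.899 2.326
v -2.591 -1.343 0.825
v -2.889 -0.999 2.307
v -2.745 -1.517 0.835
v -3.043 -1.173 2.316
v -2.817 -1.735 0.871
v -3.115 -1.392 2.352
v -2.794 -1.96 0.927
v -3.093 -1.617 2.409
v -2.681 -2.152 0.995
v -2.98 -1.809 2.476
v -2.497 -2.279 1.061
v -2.796 -1.935 2.543
v -2.274 -2.317 1.115
v -2.573 -1.974 2.597
v -2.05 -2.262 1.147
v -2.349 -1.918 2.629
v -1.865 -2.121 1.152
v -2.163 -1.778 2.634
v -3.609 1.678 4.686
v -2.64 2.423 4.372
v -3.16 0.437 3.128
v -2.191 1.182 2.814
v -2.147 0.504 3.878
v -2.425 1.271 4.841
v -3.375 1.589 2.659
v -3.653 2.356 3.622
v -2.495 2.368 3.12
v -1.737 1.697 3.873
v -4.063 1.163 3.627
v -3.305 0.492 4.38
v -0.004 -0.477 -4.025
v 0.985 -1.704 -2.964
v 0.44 0.606 -3.187
v 1.429 -0.62 -2.126
v 0.951 -0.32 -4.734
v 1.94 -1.546 -3.673
v 1.395 0.764 -3.896
v 2.384 -0.463 -2.835
v -3.153 3.455 -3.164
v -2.727 2.131 -2.437
v -1.541 4.254 -2.654
v -1.115 2.93 -1.926
v -2.305 2.81 -4.834
v -1.879 1.486 -4.106
v -0.693 3.609 -4.323
v -0.267 2.285 -3.596
f 2 4 1
f 5 2 1
f 1 4 3
f 3 5 1
f 2 8 4
f 6 2 5
f 6 8 2
f 4 8 3
f 7 5 3
f 3 8 7
f 7 6 5
f 8 6 7
f 10 9 13
f 10 13 11
f 11 13 14
f 11 14 12
f 13 9 15
f 13 15 14
f 14 15 16
f 14 16 12
f 15 9 17
f 15 17 16
f 16 17 18
f 16 18 12
f 17 9 19
f 17 19 18
f 18 19 20
f 18 20 12
f 19 9 21
f 19 21 20
f 20 21 22
f 20 22 12
f 21 9 23
f 21 23 22
f 22 23 24
f 22 24 12
f 23 9 25
f 23 25 24
f 24 25 26
f 24 26 12
f 25 9 27
f 25 27 26
f 26 27 28
f 26 28 12
f 27 9 29
f 27 29 28
f 28 29 30
f 28 30 12
f 29 9 31
f 29 31 30
f 30 31 32
f 30 32 12
f 31 9 33
f 31 33 32
f 32 33 34
f 32 34 12
f 33 9 35
f 33 35 34
f 34 35 36
f 34 36 12
f 35 9 37
f 35 37 36
f 36 37 38
f 36 38 12
f 37 9 39
f 37 39 38
f 38 39 40
f 38 40 12
f 39 9 10
f 39 10 40
f 40 10 11
f 40 11 12
f 41 52 46
f 41 46 42
f 41 42 48
f 41 48 51
f 41 51 52
f 42 46 50
f 46 52 45
f 52 51 43
f 51 48 47
f 48 42 49
f 44 50 45
f 44 45 43
f 44 43 47
f 44 47 49
f 44 49 50
f 45 50 46
f 43 45 52
f 47 43 51
f 49 47 48
f 50 49 42
f 54 56 53
f 57 54 53
f 53 56 55
f 55 57 53
f 54 60 56
f 58 54 57
f 58 60 54
f 56 60 55
f 59 57 55
f 55 60 59
f 59 58 57
f 60 58 59
f 62 64 61
f 65 62 61
f 61 64 63
f 63 65 61
f 62 68 64
f 66 62 65
f 66 68 62
f 64 68 63
f 67 65 63
f 63 68 67
f 67 66 65
f 68 66 67



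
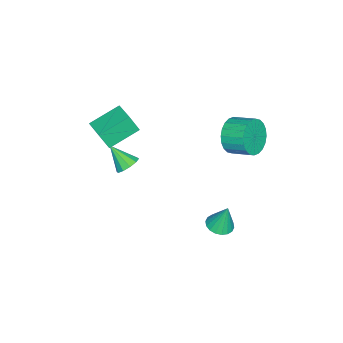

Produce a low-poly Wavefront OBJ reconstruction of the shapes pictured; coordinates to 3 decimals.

v 2.865 1.598 -4.169
v 3.559 1.329 -4.085
v 2.835 2.002 -2.631
v 3.613 1.648 -4.168
v 3.518 1.957 -4.251
v 3.294 2.195 -4.317
v 2.985 2.315 -4.355
v 2.652 2.293 -4.355
v 2.361 2.133 -4.319
v 2.17 1.868 -4.253
v 2.116 1.549 -4.17
v 2.211 1.24 -4.087
v 2.435 1.002 -4.02
v 2.744 0.882 -3.983
v 3.077 0.904 -3.983
v 3.368 1.063 -4.019
v 3.889 -2.953 -0.01
v 4.525 -3.191 -0.132
v 3.691 -4.007 1.01
v 4.551 -2.898 0.176
v 4.324 -2.625 0.413
v 3.931 -2.478 0.489
v 3.522 -2.513 0.374
v 3.253 -2.715 0.112
v 3.227 -3.009 -0.196
v 3.454 -3.281 -0.433
v 3.847 -3.428 -0.509
v 4.256 -3.394 -0.394
v 1.933 1.818 2.548
v 2.57 2.044 1.744
v 2.705 3.247 2.189
v 2.067 3.022 2.992
v 2.205 2.143 1.587
v 2.34 3.346 2.032
v 1.799 2.192 1.576
v 1.933 3.396 2.02
v 1.413 2.185 1.713
v 1.547 3.388 2.157
v 1.106 2.122 1.976
v 1.24 3.325 2.421
v 0.925 2.012 2.327
v 1.059 3.216 2.772
v 0.897 1.873 2.712
v 1.032 3.077 3.156
v 1.027 1.726 3.071
v 1.162 2.93 3.516
v 1.295 1.593 3.351
v 1.43 2.796 3.796
v 1.66 1.494 3.508
v 1.795 2.697 3.953
v 2.067 1.444 3.52
v 2.201 2.648 3.964
v 2.453 1.452 3.383
v 2.587 2.655 3.827
v 2.76 1.515 3.119
v 2.894 2.718 3.564
v 2.941 1.624 2.768
v 3.075 2.828 3.213
v 2.968 1.763 2.384
v 3.103 2.967 2.828
v 2.838 1.91 2.024
v 2.973 3.114 2.469
v 2.546 -3.428 2.437
v 2.735 -3.887 3.485
v 3.446 -2.482 2.689
v 3.635 -2.941 3.738
v 3.845 -4.479 1.742
v 4.034 -4.938 2.791
v 4.745 -3.533 1.995
v 4.934 -3.992 3.043
f 2 1 4
f 2 4 3
f 4 1 5
f 4 5 3
f 5 1 6
f 5 6 3
f 6 1 7
f 6 7 3
f 7 1 8
f 7 8 3
f 8 1 9
f 8 9 3
f 9 1 10
f 9 10 3
f 10 1 11
f 10 11 3
f 11 1 12
f 11 12 3
f 12 1 13
f 12 13 3
f 13 1 14
f 13 14 3
f 14 1 15
f 14 15 3
f 15 1 16
f 15 16 3
f 16 1 2
f 16 2 3
f 18 17 20
f 18 20 19
f 20 17 21
f 20 21 19
f 21 17 22
f 21 22 19
f 22 17 23
f 22 23 19
f 23 17 24
f 23 24 19
f 24 17 25
f 24 25 19
f 25 17 26
f 25 26 19
f 26 17 27
f 26 27 19
f 27 17 28
f 27 28 19
f 28 17 18
f 28 18 19
f 30 29 33
f 30 33 31
f 31 33 34
f 31 34 32
f 33 29 35
f 33 35 34
f 34 35 36
f 34 36 32
f 35 29 37
f 35 37 36
f 36 37 38
f 36 38 32
f 37 29 39
f 37 39 38
f 38 39 40
f 38 40 32
f 39 29 41
f 39 41 40
f 40 41 42
f 40 42 32
f 41 29 43
f 41 43 42
f 42 43 44
f 42 44 32
f 43 29 45
f 43 45 44
f 44 45 46
f 44 46 32
f 45 29 47
f 45 47 46
f 46 47 48
f 46 48 32
f 47 29 49
f 47 49 48
f 48 49 50
f 48 50 32
f 49 29 51
f 49 51 50
f 50 51 52
f 50 52 32
f 51 29 53
f 51 53 52
f 52 53 54
f 52 54 32
f 53 29 55
f 53 55 54
f 54 55 56
f 54 56 32
f 55 29 57
f 55 57 56
f 56 57 58
f 56 58 32
f 57 29 59
f 57 59 58
f 58 59 60
f 58 60 32
f 59 29 61
f 59 61 60
f 60 61 62
f 60 62 32
f 61 29 30
f 61 30 62
f 62 30 31
f 62 31 32
f 64 66 63
f 67 64 63
f 63 66 65
f 65 67 63
f 64 70 66
f 68 64 67
f 68 70 64
f 66 70 65
f 69 67 65
f 65 70 69
f 69 68 67
f 70 68 69

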